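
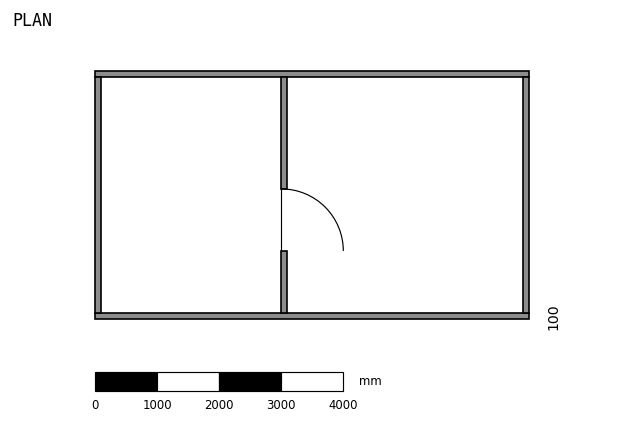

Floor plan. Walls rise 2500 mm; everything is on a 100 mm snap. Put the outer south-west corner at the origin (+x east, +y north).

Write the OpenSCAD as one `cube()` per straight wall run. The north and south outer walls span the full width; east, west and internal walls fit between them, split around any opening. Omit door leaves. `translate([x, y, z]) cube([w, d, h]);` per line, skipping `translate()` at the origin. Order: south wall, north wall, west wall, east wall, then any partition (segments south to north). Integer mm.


cube([7000, 100, 2500]);
translate([0, 3900, 0]) cube([7000, 100, 2500]);
translate([0, 100, 0]) cube([100, 3800, 2500]);
translate([6900, 100, 0]) cube([100, 3800, 2500]);
translate([3000, 100, 0]) cube([100, 1000, 2500]);
translate([3000, 2100, 0]) cube([100, 1800, 2500]);


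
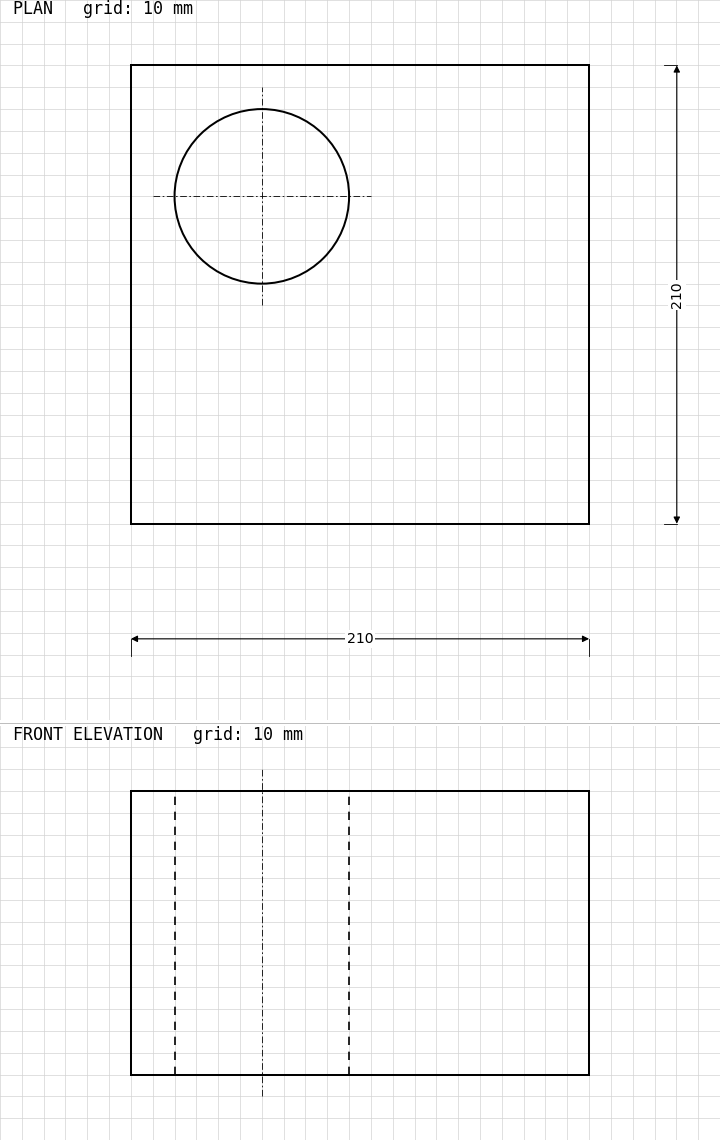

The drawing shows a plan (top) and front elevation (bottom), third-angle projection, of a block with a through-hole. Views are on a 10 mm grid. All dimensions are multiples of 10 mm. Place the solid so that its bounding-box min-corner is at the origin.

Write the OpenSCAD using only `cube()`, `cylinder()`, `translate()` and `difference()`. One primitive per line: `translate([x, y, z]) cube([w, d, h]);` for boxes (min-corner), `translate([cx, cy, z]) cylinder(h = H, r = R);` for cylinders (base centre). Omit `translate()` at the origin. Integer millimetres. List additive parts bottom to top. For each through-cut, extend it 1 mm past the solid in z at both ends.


difference() {
  cube([210, 210, 130]);
  translate([60, 150, -1]) cylinder(h = 132, r = 40);
}


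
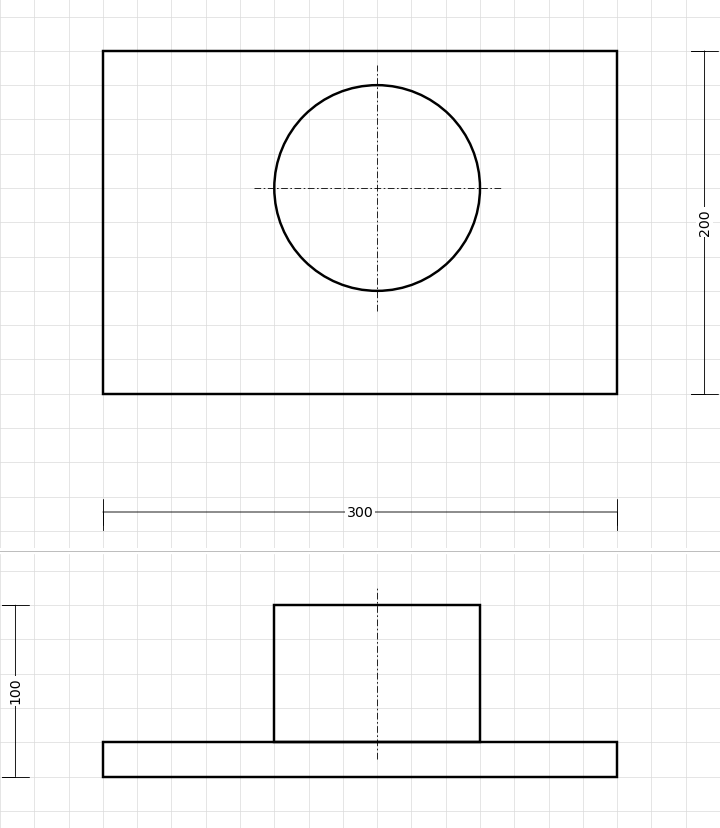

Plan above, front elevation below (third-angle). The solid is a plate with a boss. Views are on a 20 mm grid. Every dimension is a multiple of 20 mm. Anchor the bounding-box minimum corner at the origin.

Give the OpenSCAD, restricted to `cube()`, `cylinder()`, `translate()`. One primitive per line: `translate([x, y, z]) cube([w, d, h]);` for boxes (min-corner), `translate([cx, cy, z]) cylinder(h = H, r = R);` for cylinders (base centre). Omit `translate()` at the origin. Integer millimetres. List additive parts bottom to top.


cube([300, 200, 20]);
translate([160, 120, 20]) cylinder(h = 80, r = 60);


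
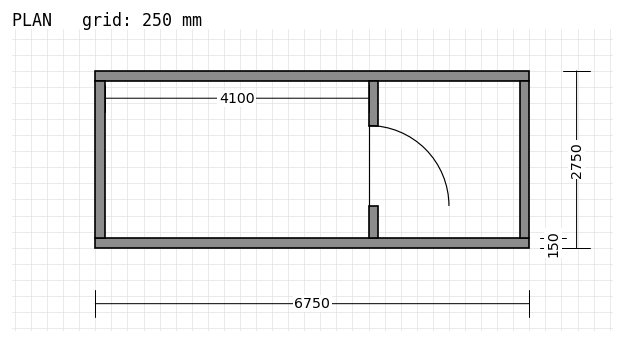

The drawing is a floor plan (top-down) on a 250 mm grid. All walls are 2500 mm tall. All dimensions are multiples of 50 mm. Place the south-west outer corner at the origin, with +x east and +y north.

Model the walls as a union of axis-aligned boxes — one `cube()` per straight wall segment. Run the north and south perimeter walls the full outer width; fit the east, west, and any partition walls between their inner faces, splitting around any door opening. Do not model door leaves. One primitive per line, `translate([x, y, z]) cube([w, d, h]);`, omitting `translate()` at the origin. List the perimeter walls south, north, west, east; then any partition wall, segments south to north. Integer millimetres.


cube([6750, 150, 2500]);
translate([0, 2600, 0]) cube([6750, 150, 2500]);
translate([0, 150, 0]) cube([150, 2450, 2500]);
translate([6600, 150, 0]) cube([150, 2450, 2500]);
translate([4250, 150, 0]) cube([150, 500, 2500]);
translate([4250, 1900, 0]) cube([150, 700, 2500]);


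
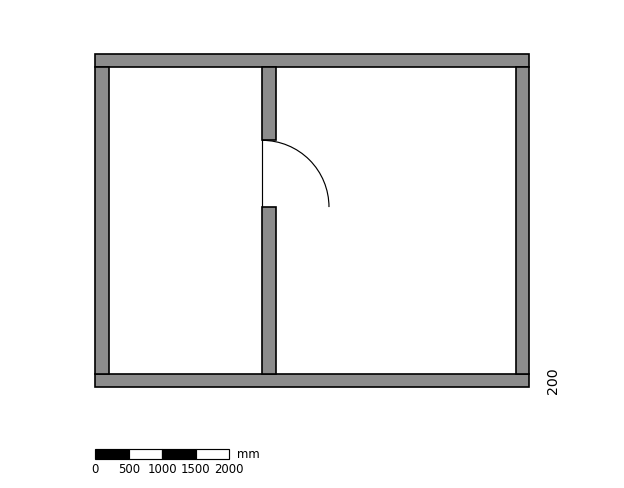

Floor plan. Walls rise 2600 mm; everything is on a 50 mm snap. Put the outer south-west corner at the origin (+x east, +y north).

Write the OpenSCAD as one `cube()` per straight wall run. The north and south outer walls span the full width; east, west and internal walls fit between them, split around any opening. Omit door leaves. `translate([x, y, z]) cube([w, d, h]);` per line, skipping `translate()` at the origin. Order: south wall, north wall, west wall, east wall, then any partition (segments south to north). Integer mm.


cube([6500, 200, 2600]);
translate([0, 4800, 0]) cube([6500, 200, 2600]);
translate([0, 200, 0]) cube([200, 4600, 2600]);
translate([6300, 200, 0]) cube([200, 4600, 2600]);
translate([2500, 200, 0]) cube([200, 2500, 2600]);
translate([2500, 3700, 0]) cube([200, 1100, 2600]);


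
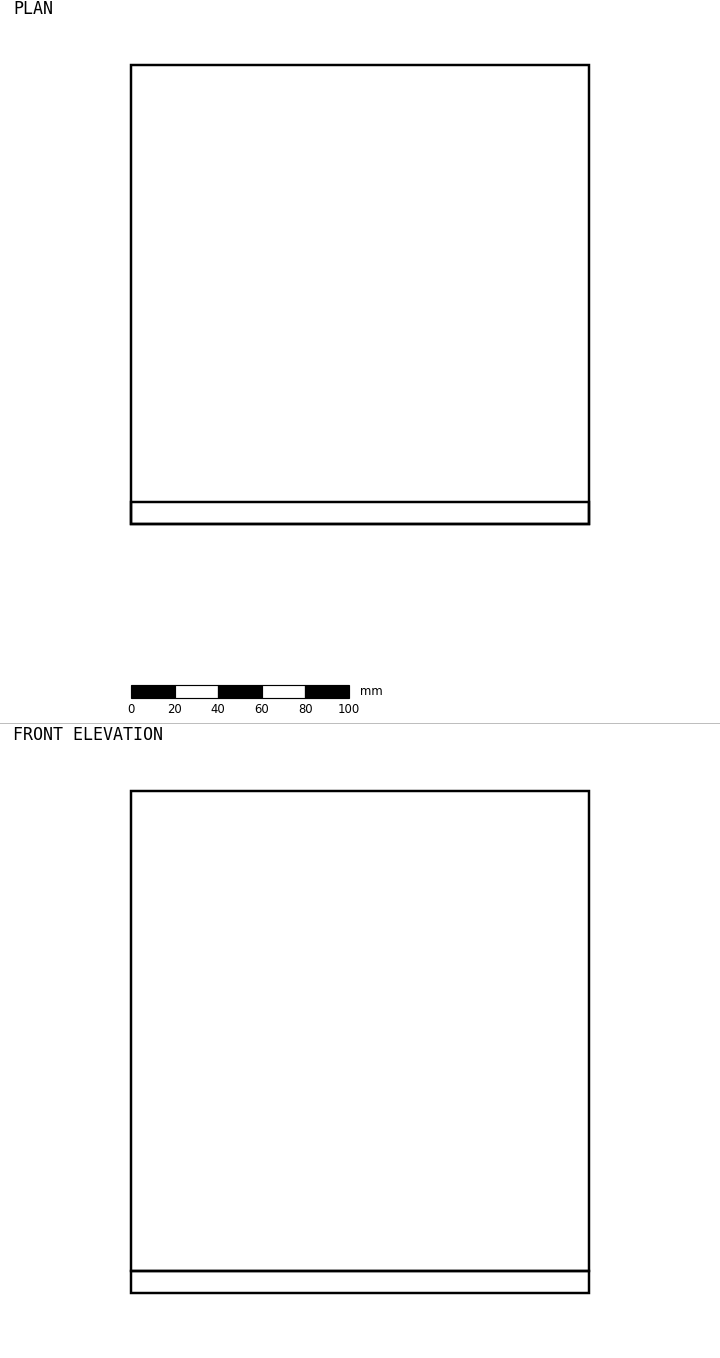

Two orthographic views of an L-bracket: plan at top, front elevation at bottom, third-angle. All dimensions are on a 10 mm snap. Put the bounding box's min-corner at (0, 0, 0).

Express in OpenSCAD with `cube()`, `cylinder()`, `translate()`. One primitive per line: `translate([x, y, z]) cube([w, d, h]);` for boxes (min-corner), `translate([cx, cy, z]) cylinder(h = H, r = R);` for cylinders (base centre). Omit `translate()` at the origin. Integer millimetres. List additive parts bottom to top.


cube([210, 210, 10]);
translate([0, 0, 10]) cube([210, 10, 220]);


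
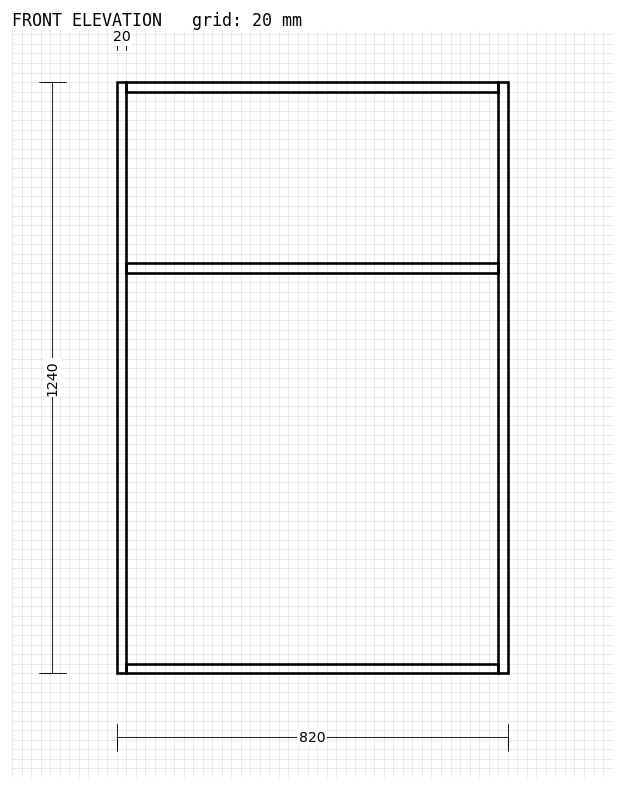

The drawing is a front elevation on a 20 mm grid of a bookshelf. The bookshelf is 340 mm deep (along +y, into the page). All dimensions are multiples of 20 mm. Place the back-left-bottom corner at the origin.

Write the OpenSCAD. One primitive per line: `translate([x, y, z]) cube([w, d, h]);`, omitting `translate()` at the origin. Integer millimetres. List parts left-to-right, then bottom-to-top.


cube([20, 340, 1240]);
translate([20, 0, 0]) cube([780, 340, 20]);
translate([20, 0, 840]) cube([780, 340, 20]);
translate([20, 0, 1220]) cube([780, 340, 20]);
translate([800, 0, 0]) cube([20, 340, 1240]);


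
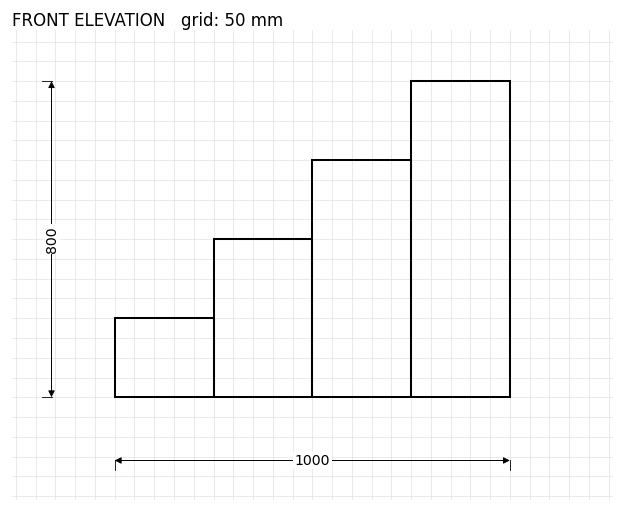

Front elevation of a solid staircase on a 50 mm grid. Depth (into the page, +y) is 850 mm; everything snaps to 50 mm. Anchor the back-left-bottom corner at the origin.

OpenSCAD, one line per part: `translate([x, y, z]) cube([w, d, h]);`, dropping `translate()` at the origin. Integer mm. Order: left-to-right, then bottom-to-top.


cube([250, 850, 200]);
translate([250, 0, 0]) cube([250, 850, 400]);
translate([500, 0, 0]) cube([250, 850, 600]);
translate([750, 0, 0]) cube([250, 850, 800]);


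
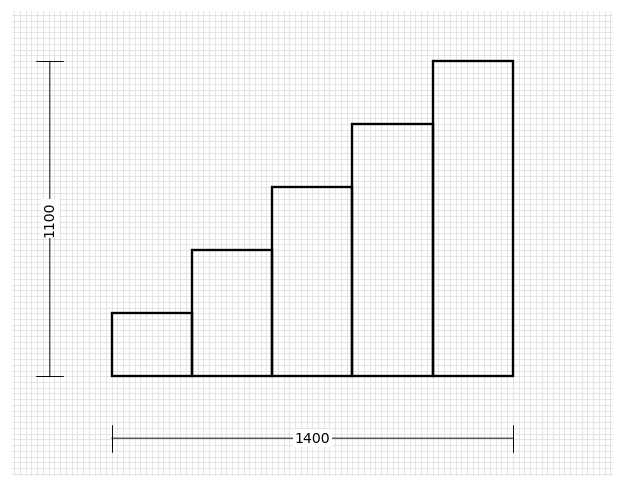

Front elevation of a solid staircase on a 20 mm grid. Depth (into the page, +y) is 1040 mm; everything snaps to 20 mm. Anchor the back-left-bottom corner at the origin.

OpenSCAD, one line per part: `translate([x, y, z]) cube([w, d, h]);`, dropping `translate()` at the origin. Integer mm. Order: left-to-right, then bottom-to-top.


cube([280, 1040, 220]);
translate([280, 0, 0]) cube([280, 1040, 440]);
translate([560, 0, 0]) cube([280, 1040, 660]);
translate([840, 0, 0]) cube([280, 1040, 880]);
translate([1120, 0, 0]) cube([280, 1040, 1100]);


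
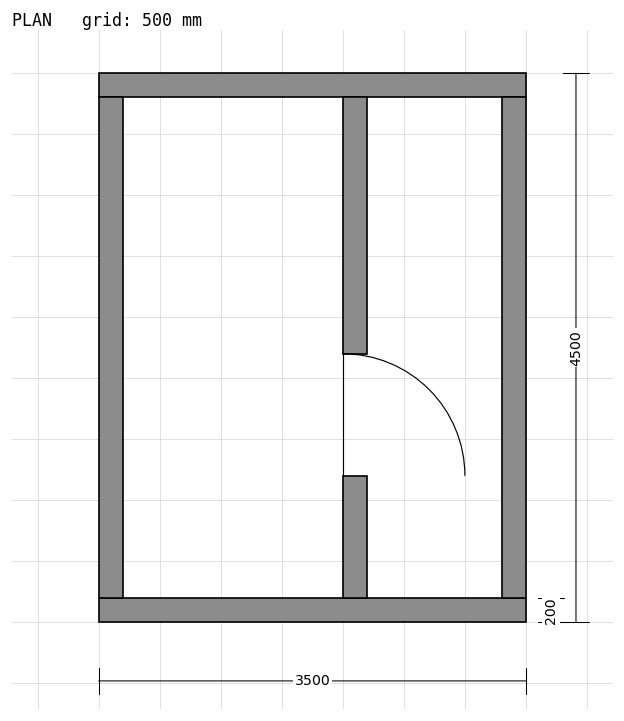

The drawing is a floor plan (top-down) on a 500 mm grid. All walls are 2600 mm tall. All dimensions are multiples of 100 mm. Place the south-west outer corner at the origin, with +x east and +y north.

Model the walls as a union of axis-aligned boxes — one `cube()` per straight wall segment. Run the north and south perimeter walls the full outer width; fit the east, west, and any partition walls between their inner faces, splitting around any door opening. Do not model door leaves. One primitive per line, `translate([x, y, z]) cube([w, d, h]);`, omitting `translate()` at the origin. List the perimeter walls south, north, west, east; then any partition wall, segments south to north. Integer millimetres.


cube([3500, 200, 2600]);
translate([0, 4300, 0]) cube([3500, 200, 2600]);
translate([0, 200, 0]) cube([200, 4100, 2600]);
translate([3300, 200, 0]) cube([200, 4100, 2600]);
translate([2000, 200, 0]) cube([200, 1000, 2600]);
translate([2000, 2200, 0]) cube([200, 2100, 2600]);


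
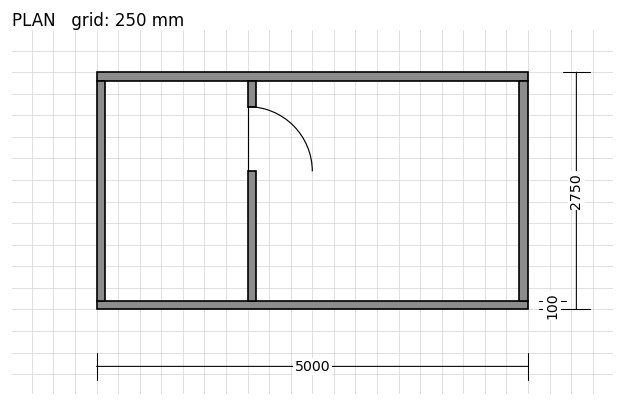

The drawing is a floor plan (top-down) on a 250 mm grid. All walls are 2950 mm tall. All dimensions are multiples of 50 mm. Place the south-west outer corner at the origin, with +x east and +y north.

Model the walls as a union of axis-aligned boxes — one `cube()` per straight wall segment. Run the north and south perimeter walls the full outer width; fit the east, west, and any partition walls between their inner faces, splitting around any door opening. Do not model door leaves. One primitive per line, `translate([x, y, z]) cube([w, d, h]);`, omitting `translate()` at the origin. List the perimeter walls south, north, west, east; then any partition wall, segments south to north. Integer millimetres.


cube([5000, 100, 2950]);
translate([0, 2650, 0]) cube([5000, 100, 2950]);
translate([0, 100, 0]) cube([100, 2550, 2950]);
translate([4900, 100, 0]) cube([100, 2550, 2950]);
translate([1750, 100, 0]) cube([100, 1500, 2950]);
translate([1750, 2350, 0]) cube([100, 300, 2950]);


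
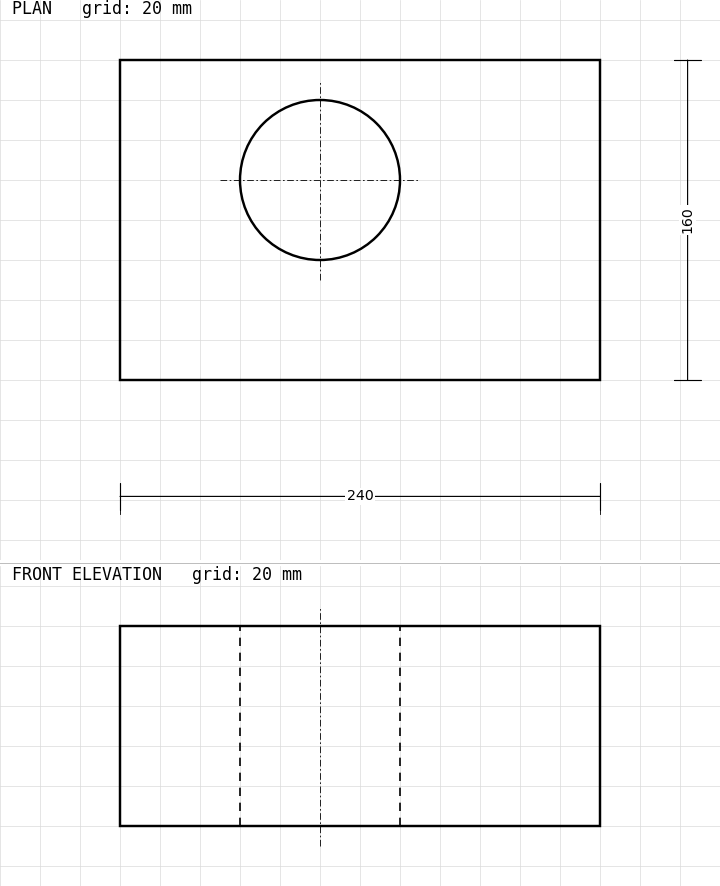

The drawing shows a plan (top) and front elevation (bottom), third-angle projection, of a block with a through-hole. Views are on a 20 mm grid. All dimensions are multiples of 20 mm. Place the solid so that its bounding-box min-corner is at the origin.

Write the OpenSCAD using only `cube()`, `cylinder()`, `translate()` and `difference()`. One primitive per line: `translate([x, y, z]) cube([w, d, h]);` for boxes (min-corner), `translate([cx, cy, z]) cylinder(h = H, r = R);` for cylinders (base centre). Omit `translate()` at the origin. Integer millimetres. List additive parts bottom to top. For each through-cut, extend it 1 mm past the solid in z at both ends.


difference() {
  cube([240, 160, 100]);
  translate([100, 100, -1]) cylinder(h = 102, r = 40);
}


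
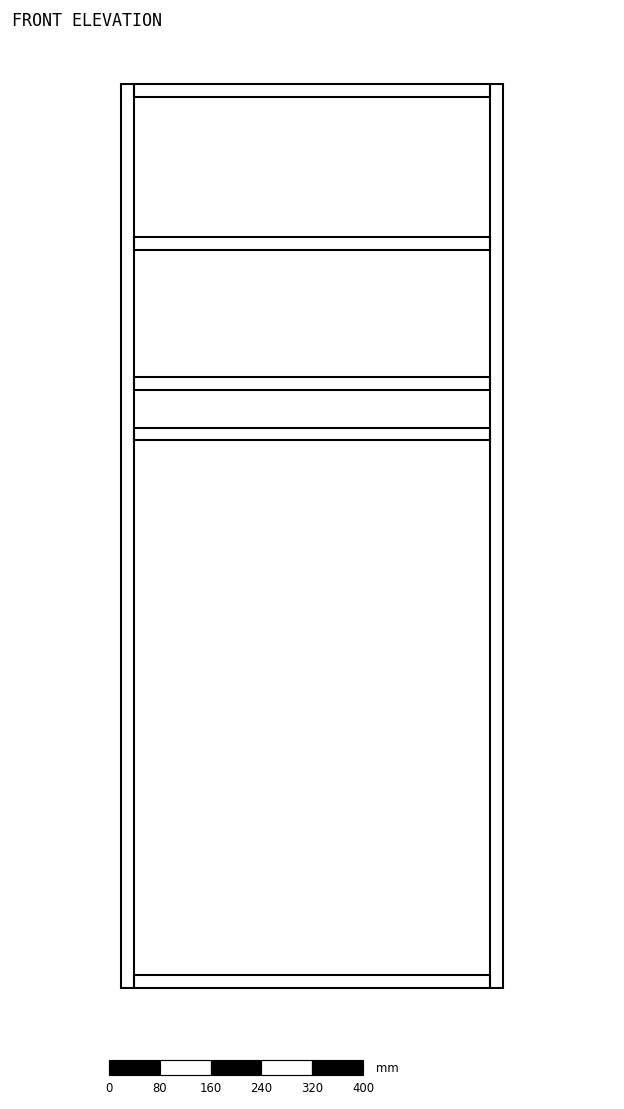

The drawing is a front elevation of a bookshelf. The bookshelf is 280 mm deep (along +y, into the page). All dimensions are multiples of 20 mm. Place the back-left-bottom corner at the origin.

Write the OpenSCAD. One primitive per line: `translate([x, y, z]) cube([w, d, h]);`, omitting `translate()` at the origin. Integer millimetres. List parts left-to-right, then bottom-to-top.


cube([20, 280, 1420]);
translate([20, 0, 0]) cube([560, 280, 20]);
translate([20, 0, 860]) cube([560, 280, 20]);
translate([20, 0, 940]) cube([560, 280, 20]);
translate([20, 0, 1160]) cube([560, 280, 20]);
translate([20, 0, 1400]) cube([560, 280, 20]);
translate([580, 0, 0]) cube([20, 280, 1420]);


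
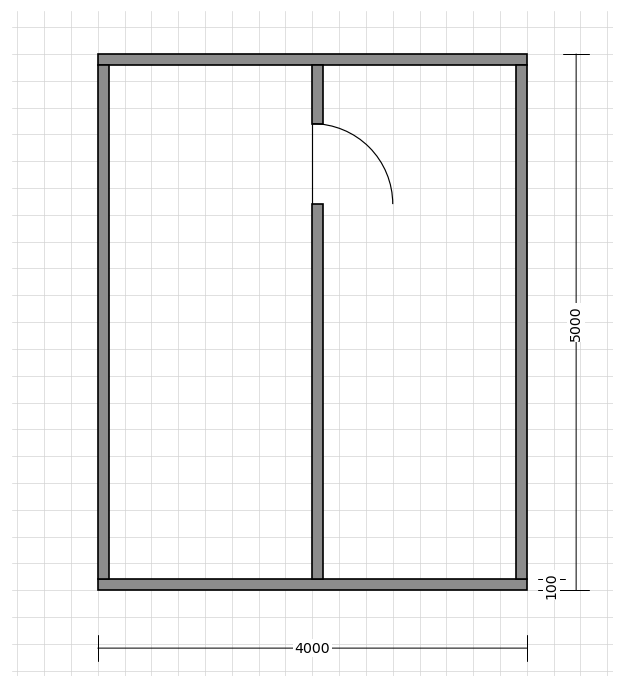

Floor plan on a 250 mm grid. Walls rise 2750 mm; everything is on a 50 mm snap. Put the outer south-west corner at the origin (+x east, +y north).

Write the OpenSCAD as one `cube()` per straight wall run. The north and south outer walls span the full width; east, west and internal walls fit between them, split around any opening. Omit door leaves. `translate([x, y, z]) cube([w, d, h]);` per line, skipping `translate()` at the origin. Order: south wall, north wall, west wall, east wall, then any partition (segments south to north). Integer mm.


cube([4000, 100, 2750]);
translate([0, 4900, 0]) cube([4000, 100, 2750]);
translate([0, 100, 0]) cube([100, 4800, 2750]);
translate([3900, 100, 0]) cube([100, 4800, 2750]);
translate([2000, 100, 0]) cube([100, 3500, 2750]);
translate([2000, 4350, 0]) cube([100, 550, 2750]);


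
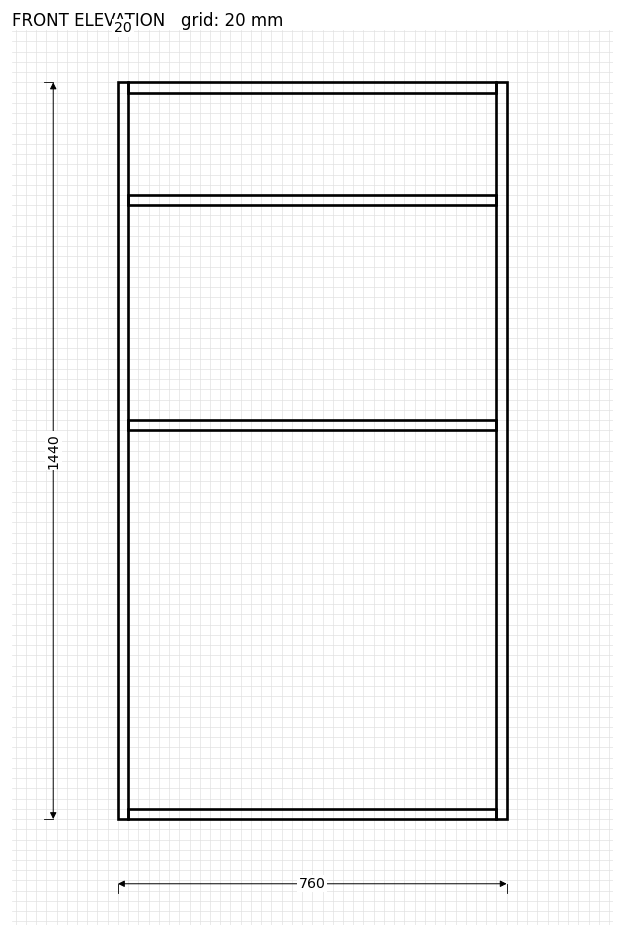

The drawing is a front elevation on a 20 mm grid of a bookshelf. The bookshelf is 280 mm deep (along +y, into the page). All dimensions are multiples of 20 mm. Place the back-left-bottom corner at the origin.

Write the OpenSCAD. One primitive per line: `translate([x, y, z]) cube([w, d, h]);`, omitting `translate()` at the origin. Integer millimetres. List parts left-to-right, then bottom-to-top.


cube([20, 280, 1440]);
translate([20, 0, 0]) cube([720, 280, 20]);
translate([20, 0, 760]) cube([720, 280, 20]);
translate([20, 0, 1200]) cube([720, 280, 20]);
translate([20, 0, 1420]) cube([720, 280, 20]);
translate([740, 0, 0]) cube([20, 280, 1440]);


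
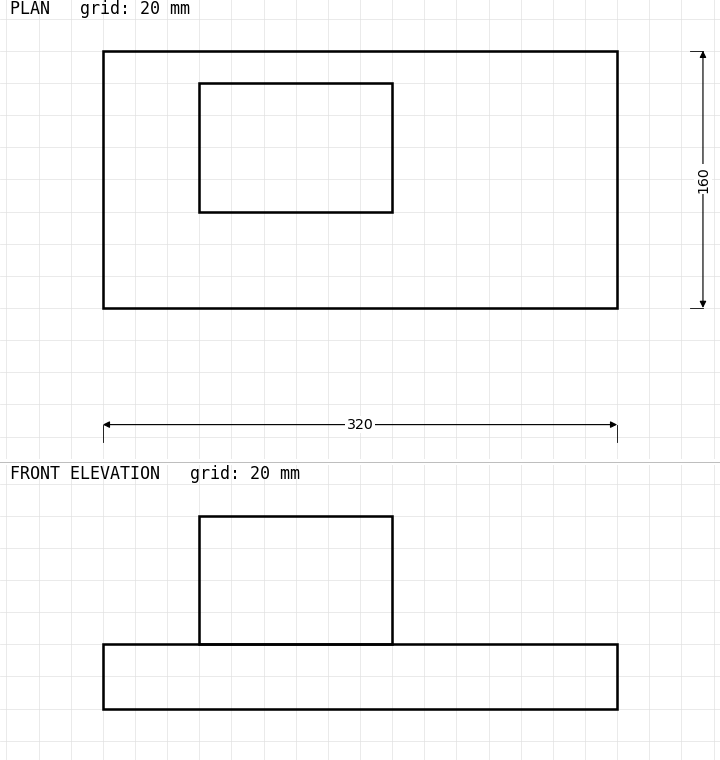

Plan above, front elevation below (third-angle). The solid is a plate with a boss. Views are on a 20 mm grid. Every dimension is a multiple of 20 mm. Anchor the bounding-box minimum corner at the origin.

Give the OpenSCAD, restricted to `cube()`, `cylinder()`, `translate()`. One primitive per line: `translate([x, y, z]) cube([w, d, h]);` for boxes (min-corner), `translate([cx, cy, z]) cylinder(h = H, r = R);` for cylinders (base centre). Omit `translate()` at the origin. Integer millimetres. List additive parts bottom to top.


cube([320, 160, 40]);
translate([60, 60, 40]) cube([120, 80, 80]);


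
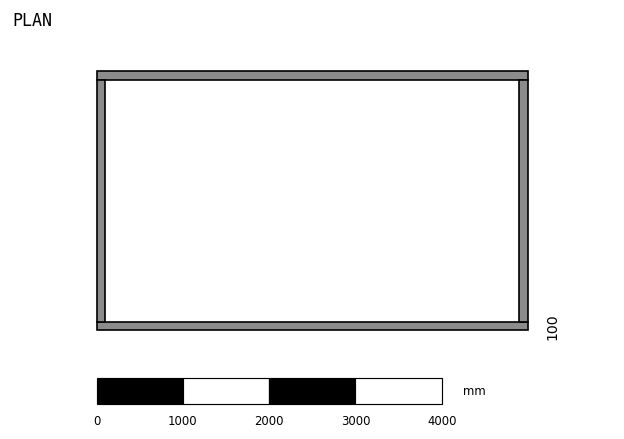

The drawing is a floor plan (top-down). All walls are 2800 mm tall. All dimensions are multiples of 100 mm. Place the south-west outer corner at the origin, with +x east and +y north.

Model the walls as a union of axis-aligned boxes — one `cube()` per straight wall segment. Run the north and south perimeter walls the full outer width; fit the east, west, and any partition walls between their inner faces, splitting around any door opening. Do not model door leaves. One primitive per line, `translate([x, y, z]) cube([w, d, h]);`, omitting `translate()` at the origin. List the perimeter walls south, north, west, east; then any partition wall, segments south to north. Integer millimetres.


cube([5000, 100, 2800]);
translate([0, 2900, 0]) cube([5000, 100, 2800]);
translate([0, 100, 0]) cube([100, 2800, 2800]);
translate([4900, 100, 0]) cube([100, 2800, 2800]);


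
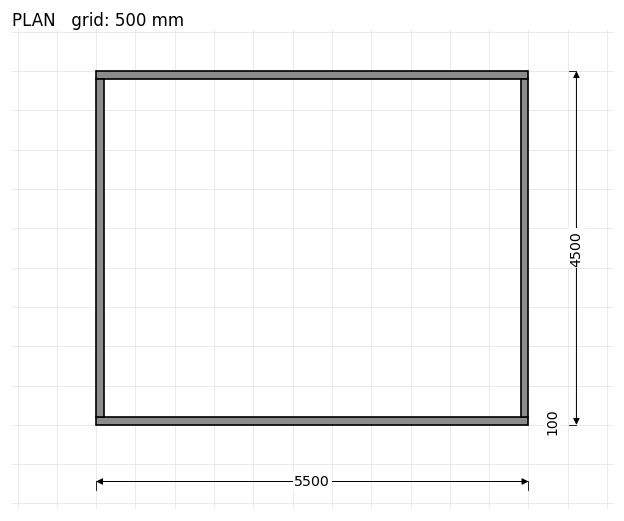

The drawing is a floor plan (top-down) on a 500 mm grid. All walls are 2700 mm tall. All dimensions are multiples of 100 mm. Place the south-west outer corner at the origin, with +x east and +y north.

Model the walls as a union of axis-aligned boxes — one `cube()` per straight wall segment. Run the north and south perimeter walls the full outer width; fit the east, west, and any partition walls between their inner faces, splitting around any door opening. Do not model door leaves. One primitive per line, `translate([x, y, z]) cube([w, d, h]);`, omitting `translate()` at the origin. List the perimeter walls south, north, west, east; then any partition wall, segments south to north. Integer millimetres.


cube([5500, 100, 2700]);
translate([0, 4400, 0]) cube([5500, 100, 2700]);
translate([0, 100, 0]) cube([100, 4300, 2700]);
translate([5400, 100, 0]) cube([100, 4300, 2700]);


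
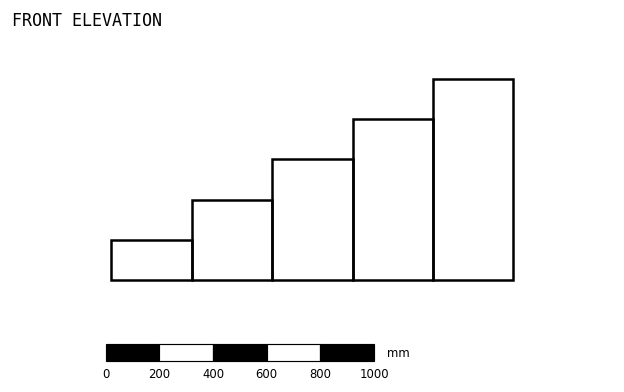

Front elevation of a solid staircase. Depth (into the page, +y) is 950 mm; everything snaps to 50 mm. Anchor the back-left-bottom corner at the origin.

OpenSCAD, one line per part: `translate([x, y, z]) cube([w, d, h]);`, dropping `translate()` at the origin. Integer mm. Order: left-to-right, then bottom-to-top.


cube([300, 950, 150]);
translate([300, 0, 0]) cube([300, 950, 300]);
translate([600, 0, 0]) cube([300, 950, 450]);
translate([900, 0, 0]) cube([300, 950, 600]);
translate([1200, 0, 0]) cube([300, 950, 750]);


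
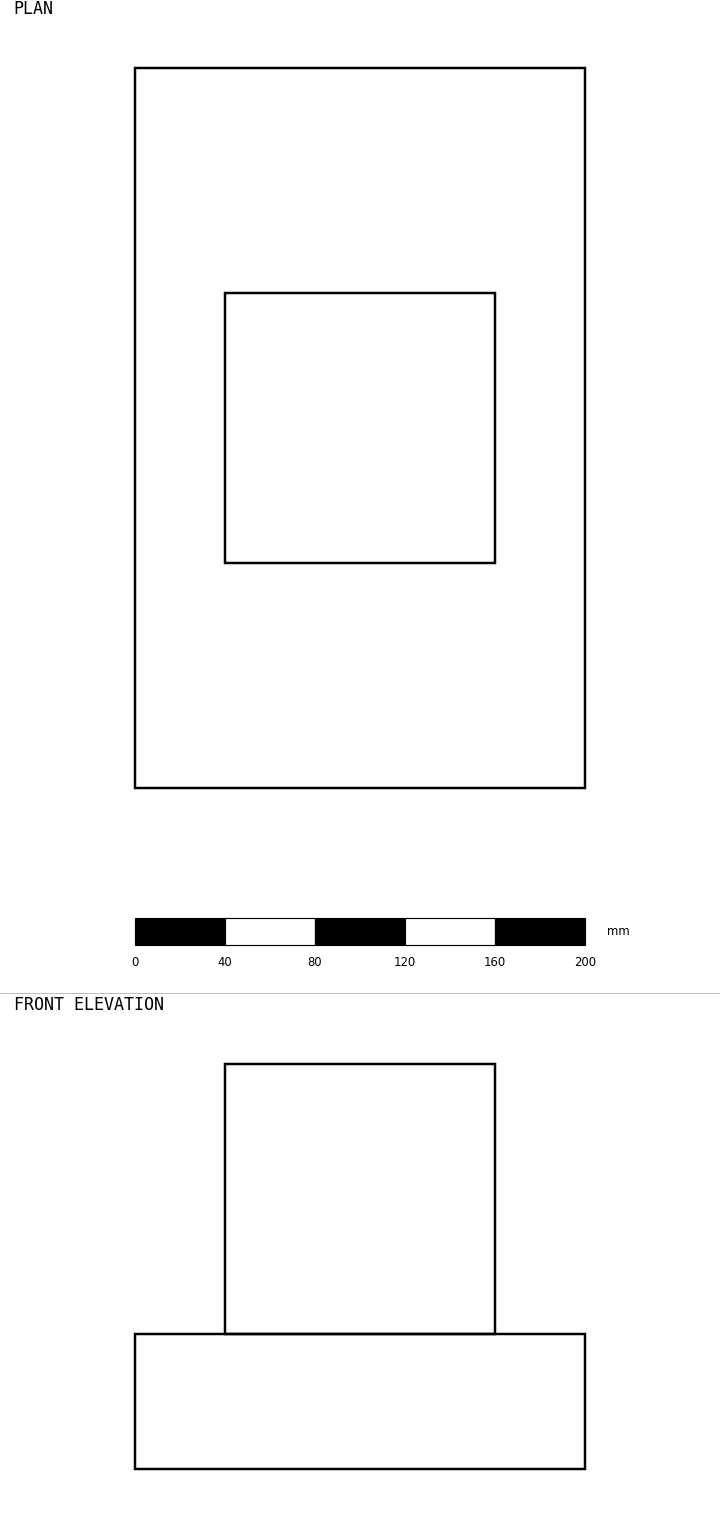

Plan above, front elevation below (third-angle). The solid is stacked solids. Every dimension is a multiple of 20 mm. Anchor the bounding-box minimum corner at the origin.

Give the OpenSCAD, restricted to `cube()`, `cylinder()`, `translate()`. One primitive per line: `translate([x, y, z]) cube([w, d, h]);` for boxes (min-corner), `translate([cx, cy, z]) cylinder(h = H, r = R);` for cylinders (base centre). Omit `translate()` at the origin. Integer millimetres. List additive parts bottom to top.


cube([200, 320, 60]);
translate([40, 100, 60]) cube([120, 120, 120]);


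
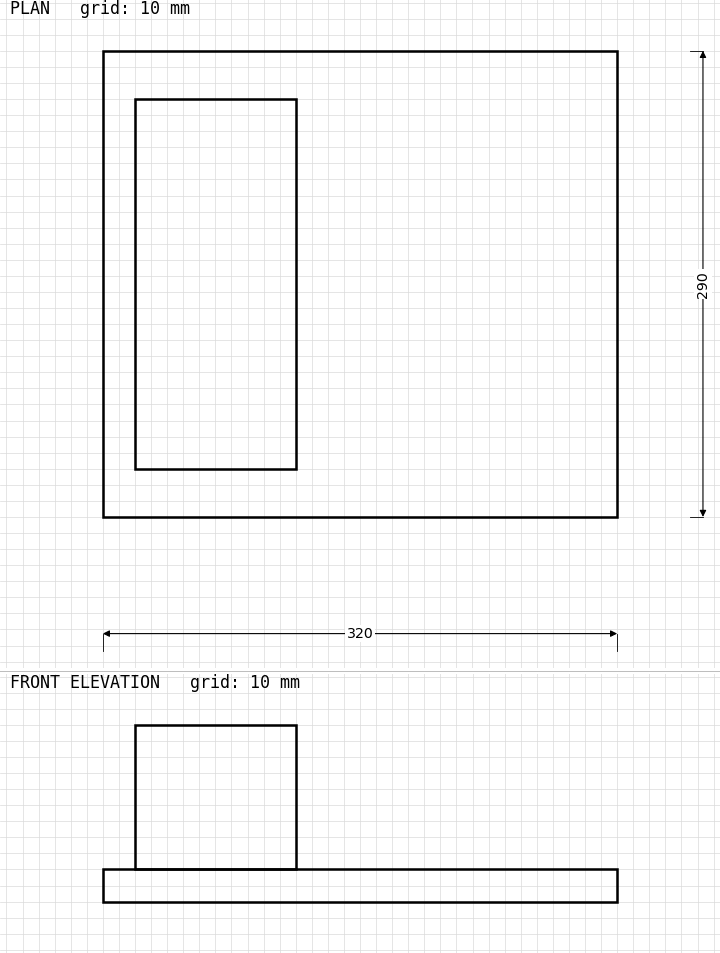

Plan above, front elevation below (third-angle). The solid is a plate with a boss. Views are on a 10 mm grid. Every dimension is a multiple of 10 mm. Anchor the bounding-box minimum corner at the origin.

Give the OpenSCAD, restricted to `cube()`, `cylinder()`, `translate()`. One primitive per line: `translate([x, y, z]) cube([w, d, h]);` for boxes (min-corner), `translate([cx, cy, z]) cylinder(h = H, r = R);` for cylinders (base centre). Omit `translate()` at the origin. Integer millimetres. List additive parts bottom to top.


cube([320, 290, 20]);
translate([20, 30, 20]) cube([100, 230, 90]);


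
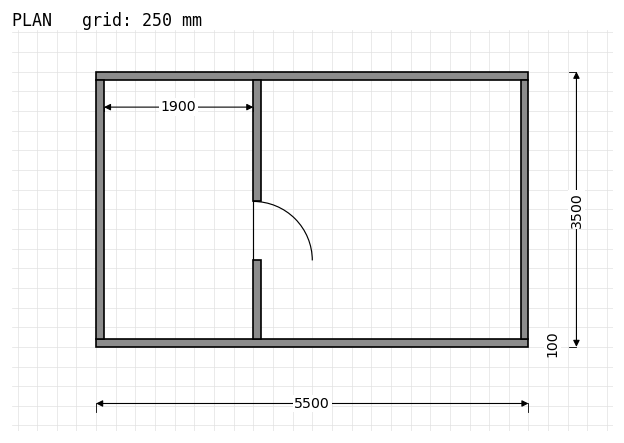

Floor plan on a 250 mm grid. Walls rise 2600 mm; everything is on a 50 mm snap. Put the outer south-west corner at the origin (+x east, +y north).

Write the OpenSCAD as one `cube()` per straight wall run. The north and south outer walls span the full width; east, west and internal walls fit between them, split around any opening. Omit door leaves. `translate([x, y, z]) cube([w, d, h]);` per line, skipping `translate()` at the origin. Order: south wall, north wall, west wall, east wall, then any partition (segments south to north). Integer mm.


cube([5500, 100, 2600]);
translate([0, 3400, 0]) cube([5500, 100, 2600]);
translate([0, 100, 0]) cube([100, 3300, 2600]);
translate([5400, 100, 0]) cube([100, 3300, 2600]);
translate([2000, 100, 0]) cube([100, 1000, 2600]);
translate([2000, 1850, 0]) cube([100, 1550, 2600]);


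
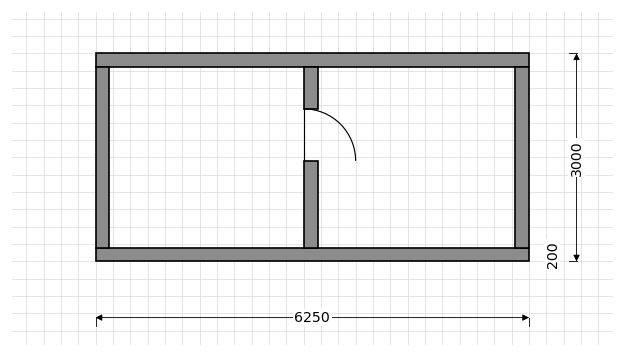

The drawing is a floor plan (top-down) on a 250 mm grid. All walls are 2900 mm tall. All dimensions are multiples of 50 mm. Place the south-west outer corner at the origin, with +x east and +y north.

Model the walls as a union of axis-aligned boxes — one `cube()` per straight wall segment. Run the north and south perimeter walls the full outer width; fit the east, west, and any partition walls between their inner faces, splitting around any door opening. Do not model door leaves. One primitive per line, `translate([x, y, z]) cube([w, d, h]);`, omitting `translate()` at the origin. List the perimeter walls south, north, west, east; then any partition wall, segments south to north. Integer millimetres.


cube([6250, 200, 2900]);
translate([0, 2800, 0]) cube([6250, 200, 2900]);
translate([0, 200, 0]) cube([200, 2600, 2900]);
translate([6050, 200, 0]) cube([200, 2600, 2900]);
translate([3000, 200, 0]) cube([200, 1250, 2900]);
translate([3000, 2200, 0]) cube([200, 600, 2900]);


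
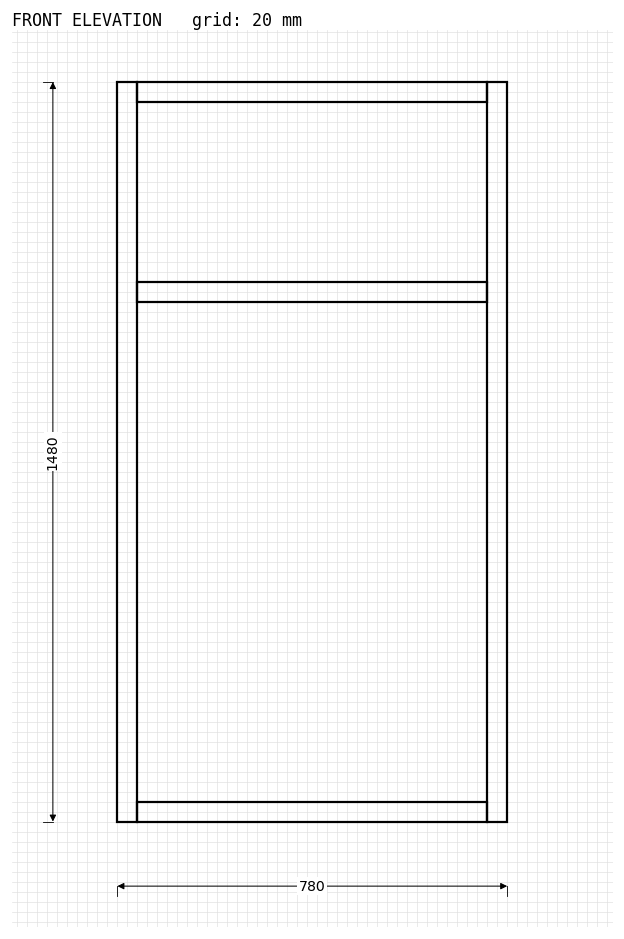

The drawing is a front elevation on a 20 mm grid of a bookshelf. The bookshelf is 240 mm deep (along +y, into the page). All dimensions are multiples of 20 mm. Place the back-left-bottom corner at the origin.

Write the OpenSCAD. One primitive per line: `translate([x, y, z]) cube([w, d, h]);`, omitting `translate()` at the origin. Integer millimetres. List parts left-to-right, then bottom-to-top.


cube([40, 240, 1480]);
translate([40, 0, 0]) cube([700, 240, 40]);
translate([40, 0, 1040]) cube([700, 240, 40]);
translate([40, 0, 1440]) cube([700, 240, 40]);
translate([740, 0, 0]) cube([40, 240, 1480]);


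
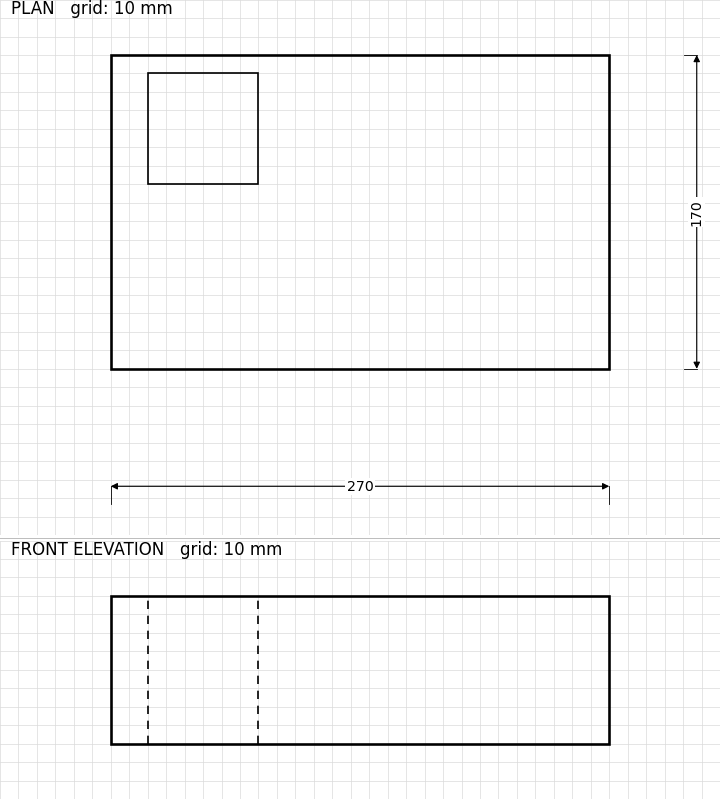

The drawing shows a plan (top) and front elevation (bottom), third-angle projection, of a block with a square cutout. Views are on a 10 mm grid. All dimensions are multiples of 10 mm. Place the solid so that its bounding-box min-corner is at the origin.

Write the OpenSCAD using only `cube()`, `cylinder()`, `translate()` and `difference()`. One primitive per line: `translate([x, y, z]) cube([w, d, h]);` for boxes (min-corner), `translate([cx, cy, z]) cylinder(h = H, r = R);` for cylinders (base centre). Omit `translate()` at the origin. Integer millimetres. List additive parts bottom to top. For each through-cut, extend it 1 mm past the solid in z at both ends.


difference() {
  cube([270, 170, 80]);
  translate([20, 100, -1]) cube([60, 60, 82]);
}


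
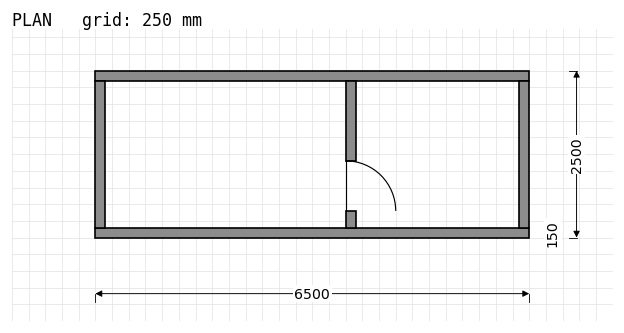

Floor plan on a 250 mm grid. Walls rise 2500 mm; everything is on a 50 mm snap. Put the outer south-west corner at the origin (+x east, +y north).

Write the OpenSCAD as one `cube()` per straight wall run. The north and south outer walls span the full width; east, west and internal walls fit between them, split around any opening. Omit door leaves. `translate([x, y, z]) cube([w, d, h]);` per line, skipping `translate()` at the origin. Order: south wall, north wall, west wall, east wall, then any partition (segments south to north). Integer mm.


cube([6500, 150, 2500]);
translate([0, 2350, 0]) cube([6500, 150, 2500]);
translate([0, 150, 0]) cube([150, 2200, 2500]);
translate([6350, 150, 0]) cube([150, 2200, 2500]);
translate([3750, 150, 0]) cube([150, 250, 2500]);
translate([3750, 1150, 0]) cube([150, 1200, 2500]);


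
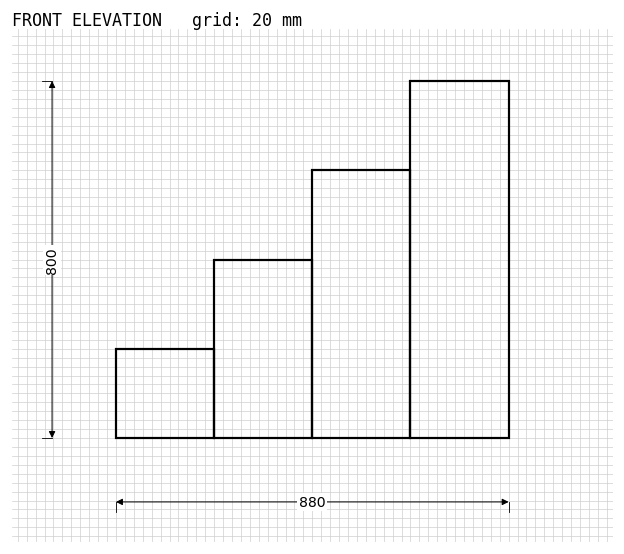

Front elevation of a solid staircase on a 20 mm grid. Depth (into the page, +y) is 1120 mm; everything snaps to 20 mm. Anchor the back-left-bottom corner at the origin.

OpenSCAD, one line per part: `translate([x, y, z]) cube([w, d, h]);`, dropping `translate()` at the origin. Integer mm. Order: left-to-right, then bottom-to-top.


cube([220, 1120, 200]);
translate([220, 0, 0]) cube([220, 1120, 400]);
translate([440, 0, 0]) cube([220, 1120, 600]);
translate([660, 0, 0]) cube([220, 1120, 800]);


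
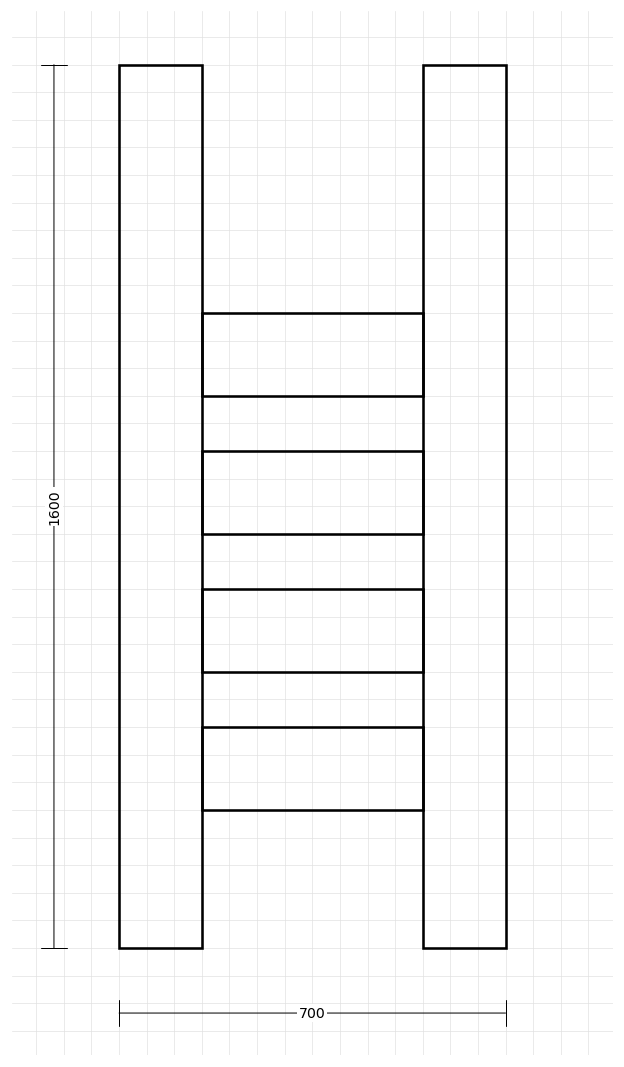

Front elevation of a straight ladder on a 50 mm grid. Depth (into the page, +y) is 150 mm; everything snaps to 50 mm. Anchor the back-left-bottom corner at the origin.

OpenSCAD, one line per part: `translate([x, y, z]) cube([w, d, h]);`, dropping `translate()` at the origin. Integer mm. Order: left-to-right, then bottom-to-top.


cube([150, 150, 1600]);
translate([150, 0, 250]) cube([400, 150, 150]);
translate([150, 0, 500]) cube([400, 150, 150]);
translate([150, 0, 750]) cube([400, 150, 150]);
translate([150, 0, 1000]) cube([400, 150, 150]);
translate([550, 0, 0]) cube([150, 150, 1600]);


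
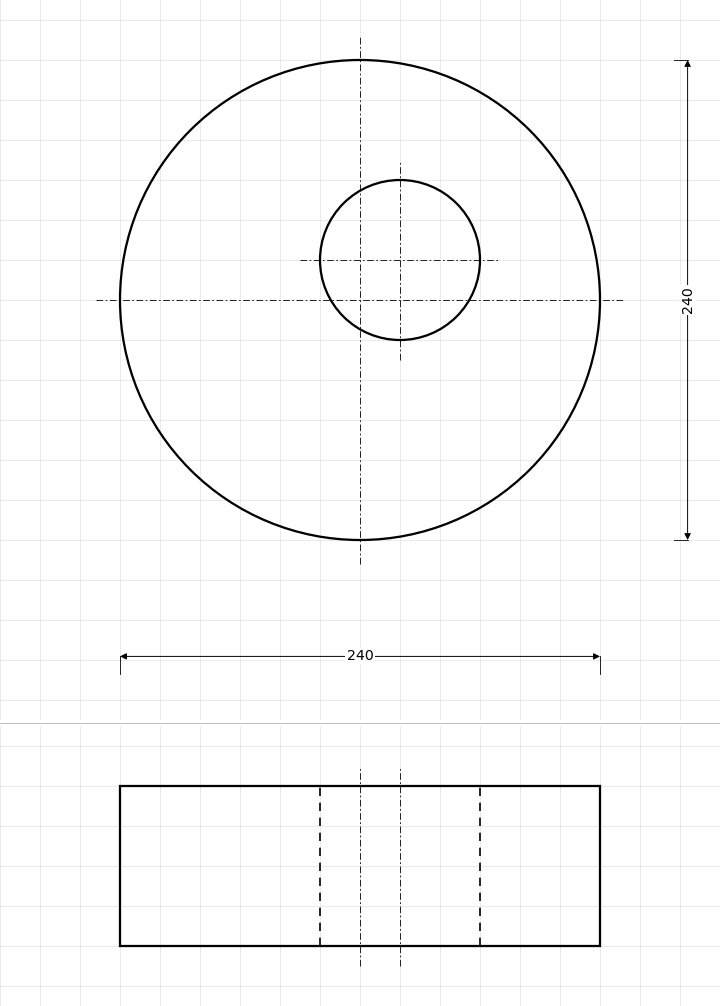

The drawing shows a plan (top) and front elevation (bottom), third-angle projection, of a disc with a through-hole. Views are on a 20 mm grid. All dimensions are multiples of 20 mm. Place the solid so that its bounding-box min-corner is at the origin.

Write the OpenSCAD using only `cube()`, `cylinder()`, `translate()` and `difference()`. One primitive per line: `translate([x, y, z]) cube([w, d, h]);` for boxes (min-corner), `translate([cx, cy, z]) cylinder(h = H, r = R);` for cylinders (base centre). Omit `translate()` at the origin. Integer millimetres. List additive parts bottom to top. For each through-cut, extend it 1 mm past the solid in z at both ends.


difference() {
  translate([120, 120, 0]) cylinder(h = 80, r = 120);
  translate([140, 140, -1]) cylinder(h = 82, r = 40);
}


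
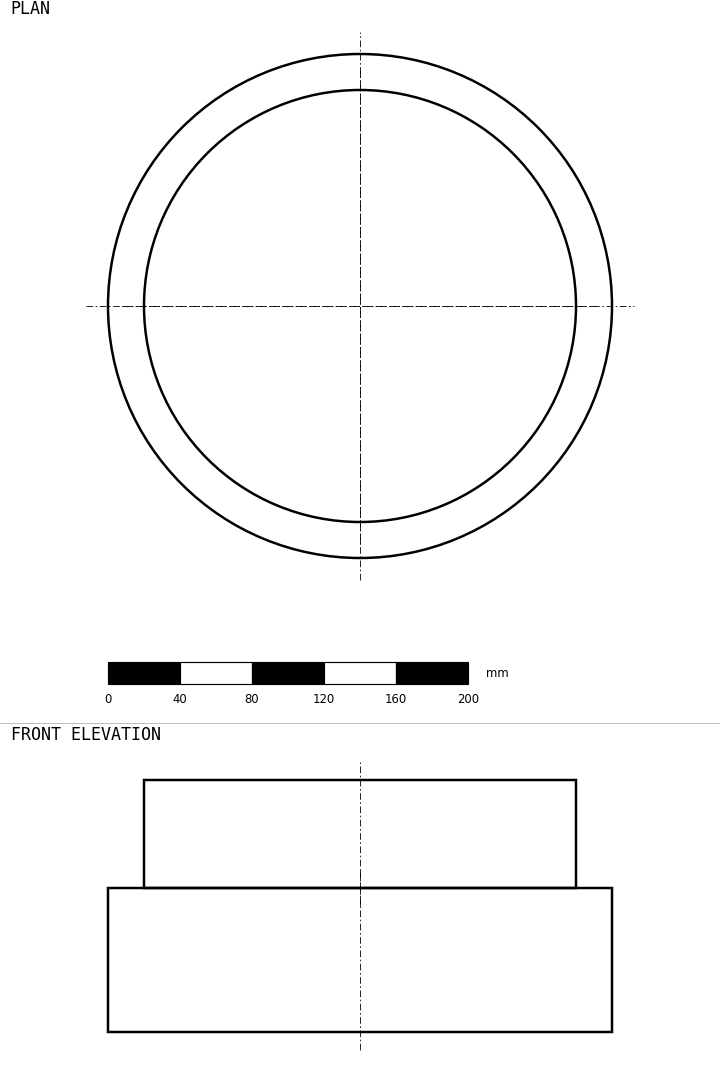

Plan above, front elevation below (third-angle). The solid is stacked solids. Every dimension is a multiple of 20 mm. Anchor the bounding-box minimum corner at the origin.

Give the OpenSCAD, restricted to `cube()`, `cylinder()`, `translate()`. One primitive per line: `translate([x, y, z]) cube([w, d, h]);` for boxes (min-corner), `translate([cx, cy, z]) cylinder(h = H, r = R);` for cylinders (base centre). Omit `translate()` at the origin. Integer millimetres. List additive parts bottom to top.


translate([140, 140, 0]) cylinder(h = 80, r = 140);
translate([140, 140, 80]) cylinder(h = 60, r = 120);


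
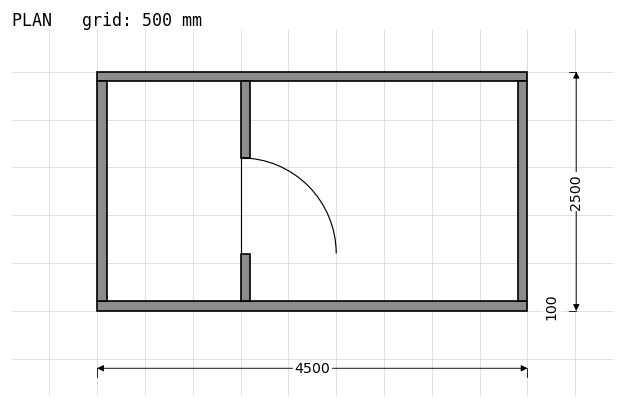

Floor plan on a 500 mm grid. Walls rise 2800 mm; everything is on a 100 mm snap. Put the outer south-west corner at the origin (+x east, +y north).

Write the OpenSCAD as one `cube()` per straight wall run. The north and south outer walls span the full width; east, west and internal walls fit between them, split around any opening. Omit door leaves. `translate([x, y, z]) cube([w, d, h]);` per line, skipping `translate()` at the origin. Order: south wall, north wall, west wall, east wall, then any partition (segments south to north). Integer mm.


cube([4500, 100, 2800]);
translate([0, 2400, 0]) cube([4500, 100, 2800]);
translate([0, 100, 0]) cube([100, 2300, 2800]);
translate([4400, 100, 0]) cube([100, 2300, 2800]);
translate([1500, 100, 0]) cube([100, 500, 2800]);
translate([1500, 1600, 0]) cube([100, 800, 2800]);


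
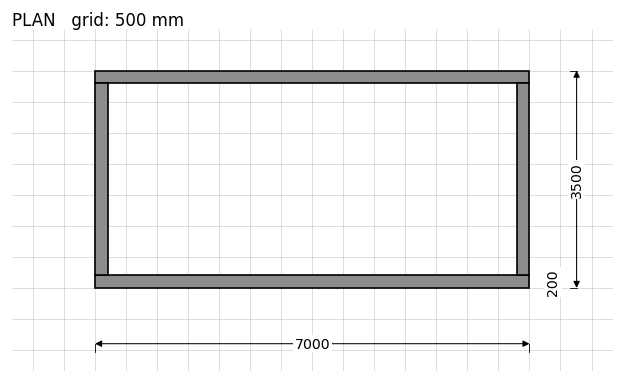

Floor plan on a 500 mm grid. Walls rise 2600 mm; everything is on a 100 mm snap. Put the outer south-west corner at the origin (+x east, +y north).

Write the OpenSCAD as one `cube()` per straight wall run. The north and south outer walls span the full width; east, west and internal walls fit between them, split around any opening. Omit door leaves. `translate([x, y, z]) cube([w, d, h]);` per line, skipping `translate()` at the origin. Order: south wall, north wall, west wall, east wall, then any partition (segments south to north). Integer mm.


cube([7000, 200, 2600]);
translate([0, 3300, 0]) cube([7000, 200, 2600]);
translate([0, 200, 0]) cube([200, 3100, 2600]);
translate([6800, 200, 0]) cube([200, 3100, 2600]);


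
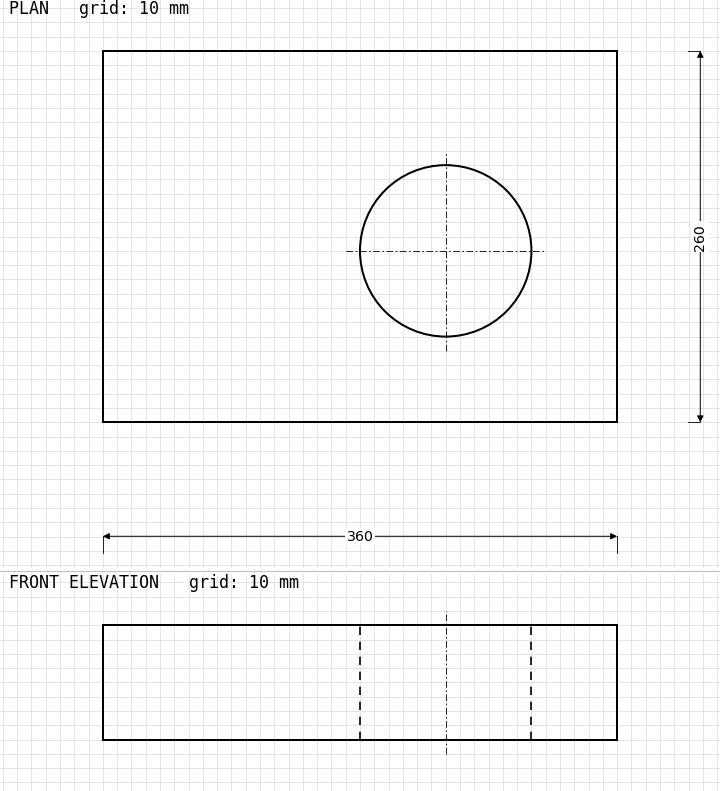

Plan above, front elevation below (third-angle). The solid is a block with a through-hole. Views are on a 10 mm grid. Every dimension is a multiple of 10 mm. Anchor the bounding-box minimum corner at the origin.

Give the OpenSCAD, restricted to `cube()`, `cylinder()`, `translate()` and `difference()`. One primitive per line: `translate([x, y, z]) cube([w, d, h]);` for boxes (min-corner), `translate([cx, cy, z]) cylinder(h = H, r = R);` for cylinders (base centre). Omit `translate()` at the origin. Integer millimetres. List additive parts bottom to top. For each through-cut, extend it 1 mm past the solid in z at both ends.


difference() {
  cube([360, 260, 80]);
  translate([240, 120, -1]) cylinder(h = 82, r = 60);
}


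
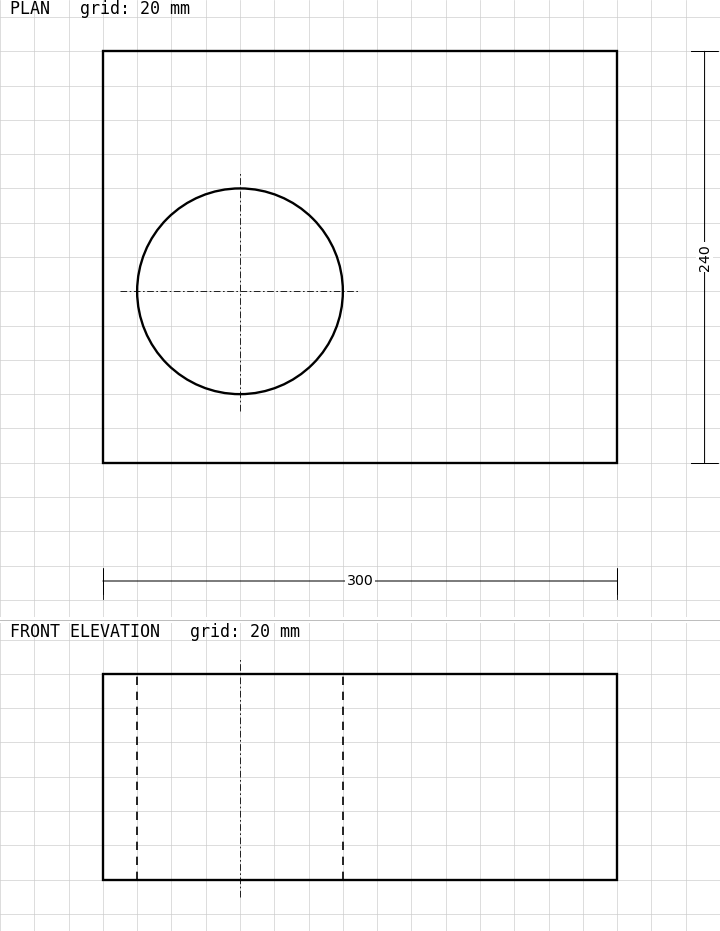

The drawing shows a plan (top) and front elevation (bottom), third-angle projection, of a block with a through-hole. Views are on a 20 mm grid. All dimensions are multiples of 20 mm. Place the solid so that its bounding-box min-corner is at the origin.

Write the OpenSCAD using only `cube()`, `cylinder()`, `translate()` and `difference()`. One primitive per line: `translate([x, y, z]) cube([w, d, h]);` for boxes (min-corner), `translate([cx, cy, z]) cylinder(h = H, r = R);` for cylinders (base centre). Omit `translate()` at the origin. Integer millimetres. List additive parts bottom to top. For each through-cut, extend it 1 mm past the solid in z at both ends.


difference() {
  cube([300, 240, 120]);
  translate([80, 100, -1]) cylinder(h = 122, r = 60);
}


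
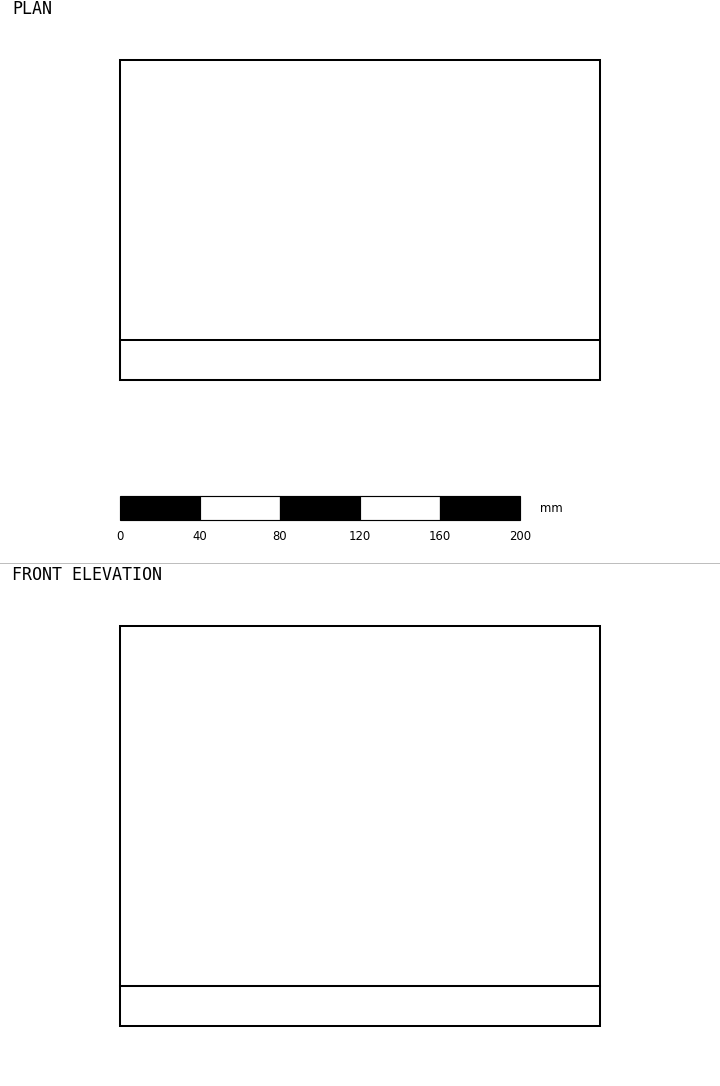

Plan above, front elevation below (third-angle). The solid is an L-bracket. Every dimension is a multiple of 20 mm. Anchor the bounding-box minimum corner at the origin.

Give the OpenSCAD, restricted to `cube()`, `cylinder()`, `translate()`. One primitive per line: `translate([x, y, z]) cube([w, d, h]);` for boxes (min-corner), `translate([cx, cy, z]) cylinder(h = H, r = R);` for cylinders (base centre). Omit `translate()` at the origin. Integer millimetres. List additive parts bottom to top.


cube([240, 160, 20]);
translate([0, 0, 20]) cube([240, 20, 180]);


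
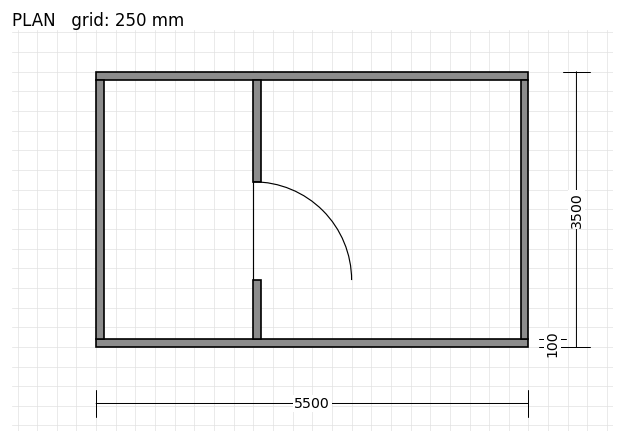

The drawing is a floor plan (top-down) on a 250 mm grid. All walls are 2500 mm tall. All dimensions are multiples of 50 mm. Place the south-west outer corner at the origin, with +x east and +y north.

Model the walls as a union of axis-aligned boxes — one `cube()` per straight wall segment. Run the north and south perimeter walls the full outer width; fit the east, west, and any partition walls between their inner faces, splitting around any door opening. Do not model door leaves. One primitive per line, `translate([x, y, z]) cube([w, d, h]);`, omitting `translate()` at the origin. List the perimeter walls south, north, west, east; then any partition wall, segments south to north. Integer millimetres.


cube([5500, 100, 2500]);
translate([0, 3400, 0]) cube([5500, 100, 2500]);
translate([0, 100, 0]) cube([100, 3300, 2500]);
translate([5400, 100, 0]) cube([100, 3300, 2500]);
translate([2000, 100, 0]) cube([100, 750, 2500]);
translate([2000, 2100, 0]) cube([100, 1300, 2500]);


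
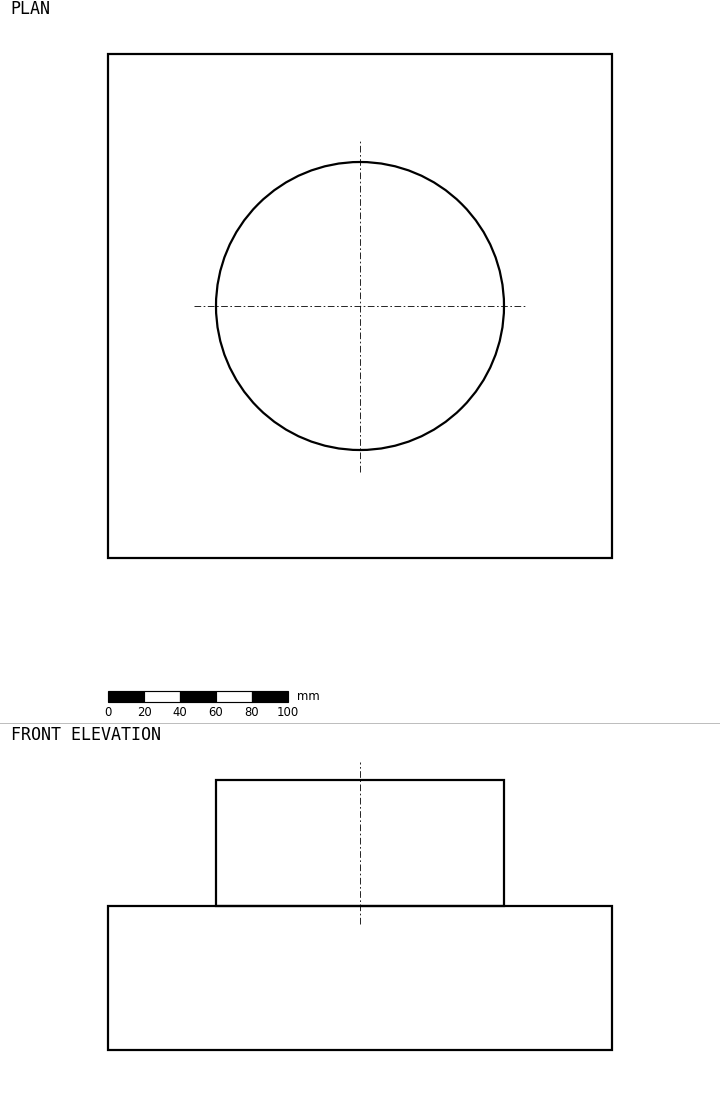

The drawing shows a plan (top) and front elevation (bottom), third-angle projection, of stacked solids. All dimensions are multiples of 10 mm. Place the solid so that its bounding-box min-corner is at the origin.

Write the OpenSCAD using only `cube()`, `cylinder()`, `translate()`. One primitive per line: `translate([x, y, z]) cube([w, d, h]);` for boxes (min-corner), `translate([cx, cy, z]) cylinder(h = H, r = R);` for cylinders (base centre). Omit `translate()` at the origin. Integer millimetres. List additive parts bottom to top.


cube([280, 280, 80]);
translate([140, 140, 80]) cylinder(h = 70, r = 80);


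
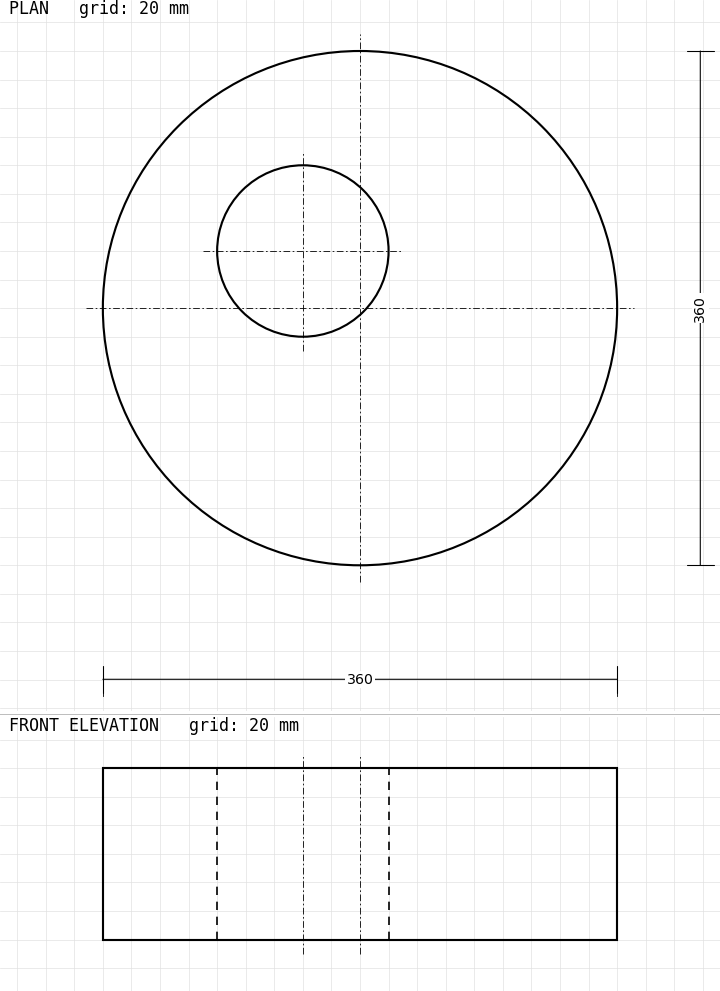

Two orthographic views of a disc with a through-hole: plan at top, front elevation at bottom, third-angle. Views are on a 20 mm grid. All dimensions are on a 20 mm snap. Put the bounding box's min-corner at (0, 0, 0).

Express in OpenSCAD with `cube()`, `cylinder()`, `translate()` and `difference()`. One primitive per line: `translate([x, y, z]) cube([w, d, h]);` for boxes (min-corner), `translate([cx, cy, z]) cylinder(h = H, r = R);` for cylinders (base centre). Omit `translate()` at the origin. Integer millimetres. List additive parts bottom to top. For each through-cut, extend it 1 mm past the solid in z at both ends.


difference() {
  translate([180, 180, 0]) cylinder(h = 120, r = 180);
  translate([140, 220, -1]) cylinder(h = 122, r = 60);
}


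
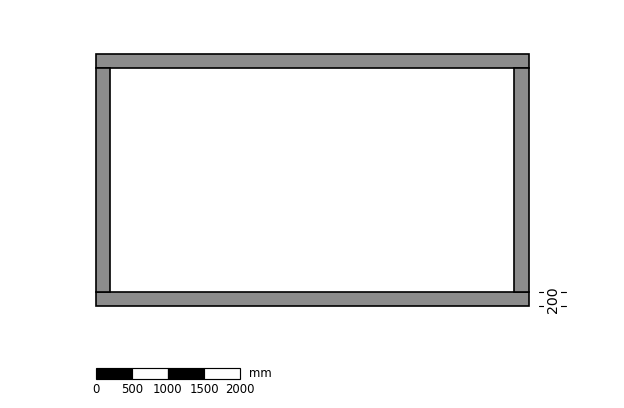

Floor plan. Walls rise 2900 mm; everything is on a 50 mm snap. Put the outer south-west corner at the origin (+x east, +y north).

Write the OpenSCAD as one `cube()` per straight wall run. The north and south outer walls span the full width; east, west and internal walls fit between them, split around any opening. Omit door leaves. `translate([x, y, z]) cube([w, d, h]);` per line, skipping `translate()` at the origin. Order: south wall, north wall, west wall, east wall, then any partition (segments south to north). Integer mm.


cube([6000, 200, 2900]);
translate([0, 3300, 0]) cube([6000, 200, 2900]);
translate([0, 200, 0]) cube([200, 3100, 2900]);
translate([5800, 200, 0]) cube([200, 3100, 2900]);


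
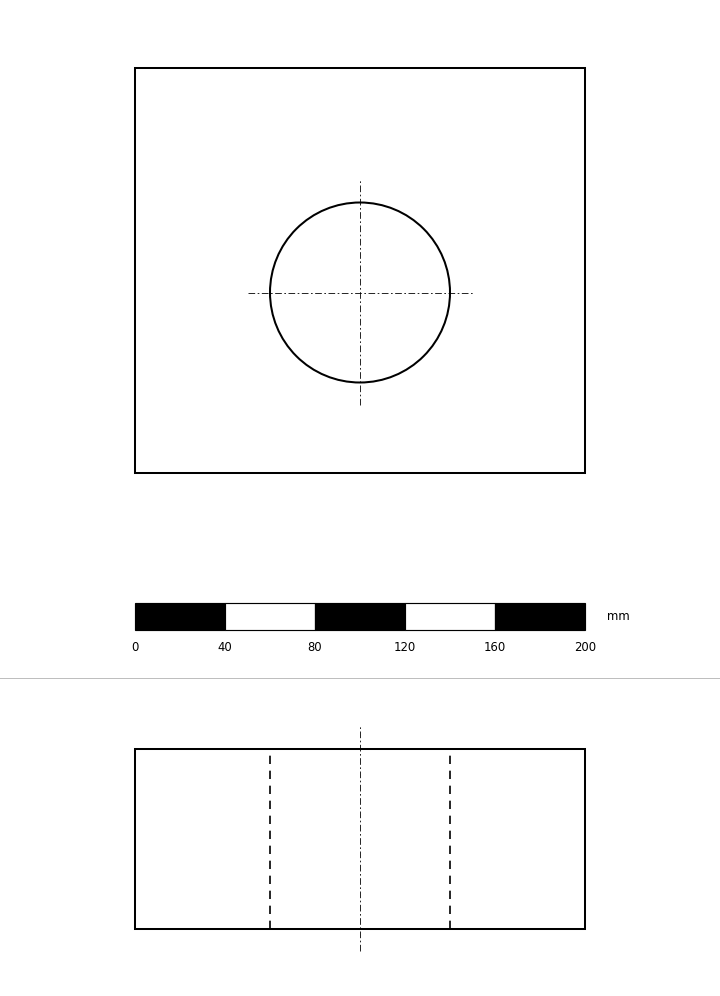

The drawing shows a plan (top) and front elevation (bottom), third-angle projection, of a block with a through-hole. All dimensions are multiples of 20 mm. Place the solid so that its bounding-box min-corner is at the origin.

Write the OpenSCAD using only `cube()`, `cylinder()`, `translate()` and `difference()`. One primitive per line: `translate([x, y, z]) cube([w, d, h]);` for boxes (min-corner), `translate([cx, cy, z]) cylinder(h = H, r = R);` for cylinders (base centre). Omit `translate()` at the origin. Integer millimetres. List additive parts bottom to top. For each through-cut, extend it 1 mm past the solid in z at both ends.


difference() {
  cube([200, 180, 80]);
  translate([100, 80, -1]) cylinder(h = 82, r = 40);
}


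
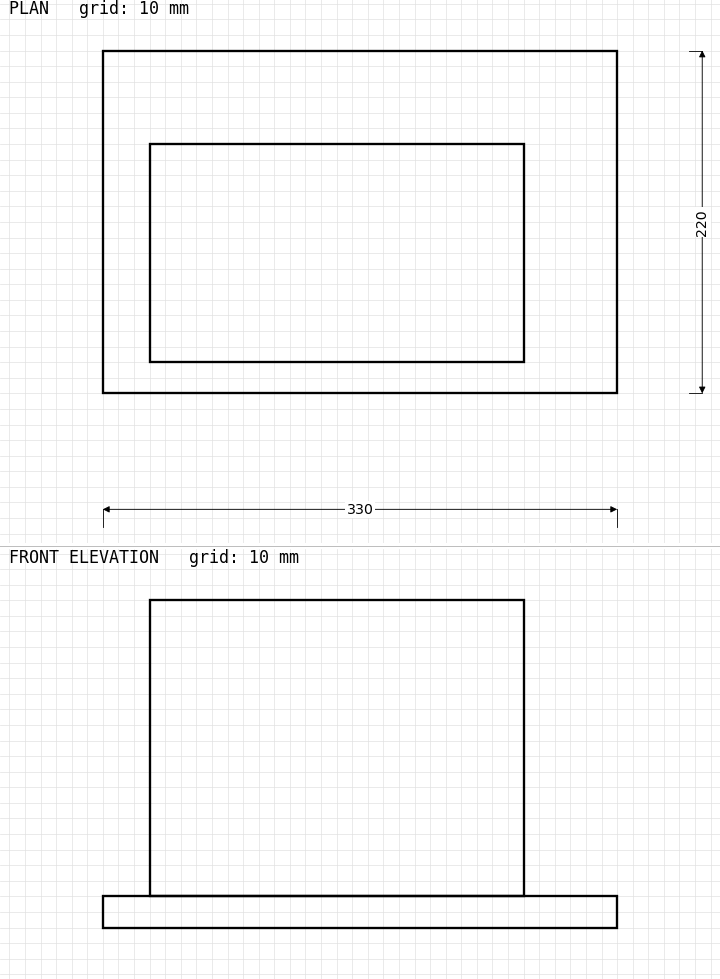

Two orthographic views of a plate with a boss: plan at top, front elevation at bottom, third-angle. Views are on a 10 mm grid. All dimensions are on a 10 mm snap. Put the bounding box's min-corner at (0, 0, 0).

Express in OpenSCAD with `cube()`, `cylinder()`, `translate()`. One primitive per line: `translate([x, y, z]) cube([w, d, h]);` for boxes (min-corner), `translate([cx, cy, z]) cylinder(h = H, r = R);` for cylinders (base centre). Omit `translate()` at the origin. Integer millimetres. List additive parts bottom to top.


cube([330, 220, 20]);
translate([30, 20, 20]) cube([240, 140, 190]);
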